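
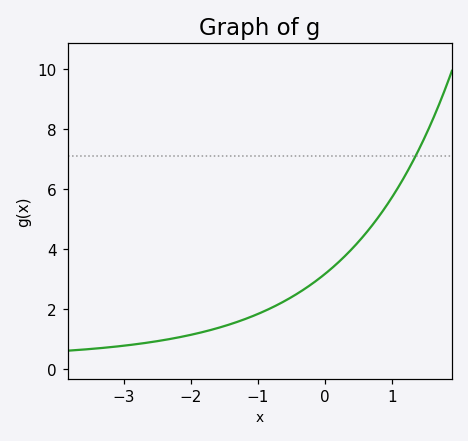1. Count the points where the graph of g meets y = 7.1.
1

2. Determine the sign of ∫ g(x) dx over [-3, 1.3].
positive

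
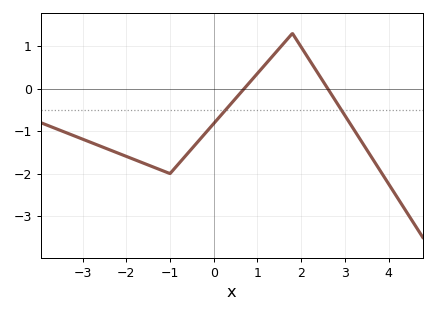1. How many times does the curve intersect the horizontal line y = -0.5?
2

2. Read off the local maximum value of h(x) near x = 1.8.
1.3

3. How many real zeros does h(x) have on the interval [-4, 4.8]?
2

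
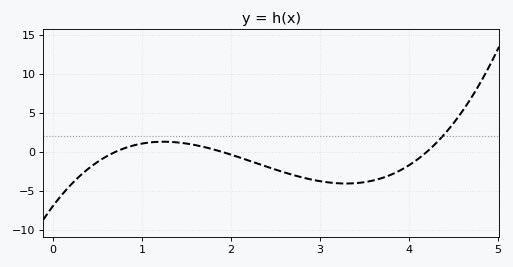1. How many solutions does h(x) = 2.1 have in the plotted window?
1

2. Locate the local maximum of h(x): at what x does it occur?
1.2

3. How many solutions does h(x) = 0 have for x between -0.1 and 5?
3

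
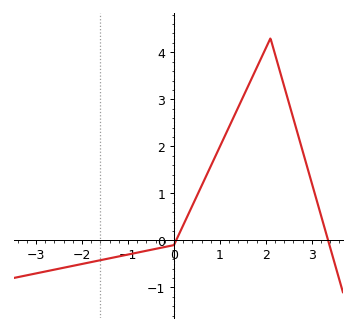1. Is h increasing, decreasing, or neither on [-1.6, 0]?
increasing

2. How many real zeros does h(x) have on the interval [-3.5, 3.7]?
2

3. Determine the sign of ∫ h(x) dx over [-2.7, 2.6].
positive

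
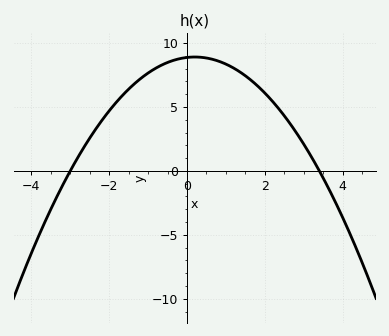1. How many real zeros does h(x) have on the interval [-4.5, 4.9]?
2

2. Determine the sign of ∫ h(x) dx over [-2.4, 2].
positive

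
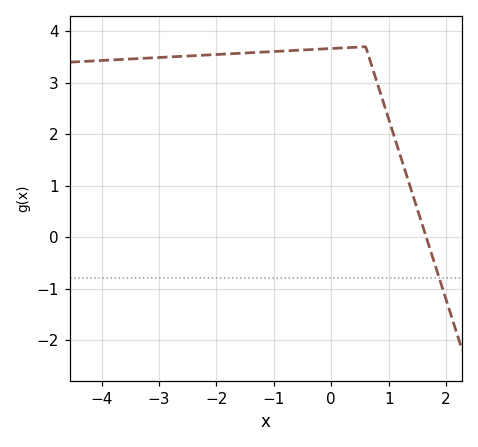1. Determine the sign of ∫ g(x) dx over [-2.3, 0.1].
positive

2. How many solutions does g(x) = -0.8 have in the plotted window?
1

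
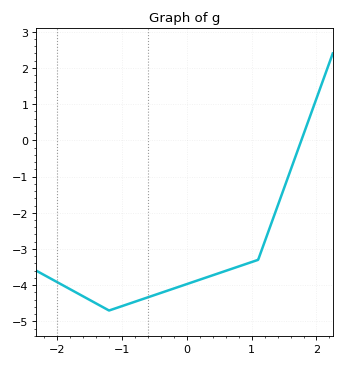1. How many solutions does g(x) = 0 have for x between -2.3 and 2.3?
1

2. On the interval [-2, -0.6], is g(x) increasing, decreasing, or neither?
neither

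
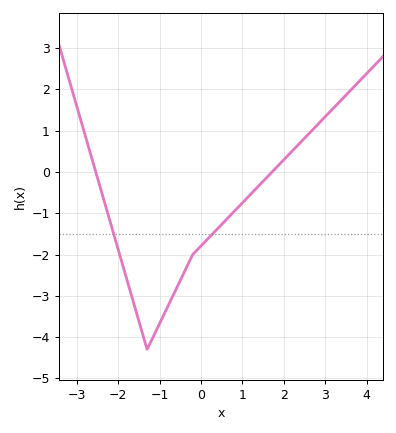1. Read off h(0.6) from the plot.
-1.2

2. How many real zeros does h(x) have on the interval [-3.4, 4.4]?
2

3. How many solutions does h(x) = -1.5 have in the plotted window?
2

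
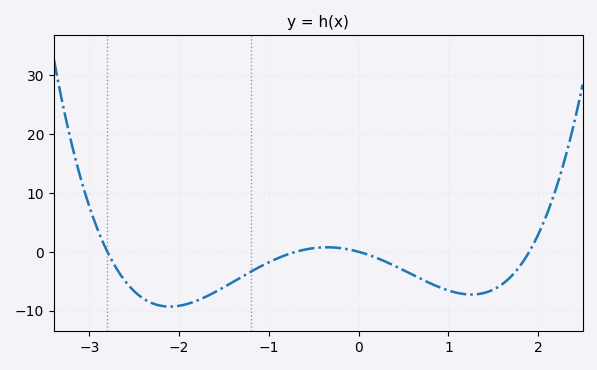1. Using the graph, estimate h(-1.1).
-3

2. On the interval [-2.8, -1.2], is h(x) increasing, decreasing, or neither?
neither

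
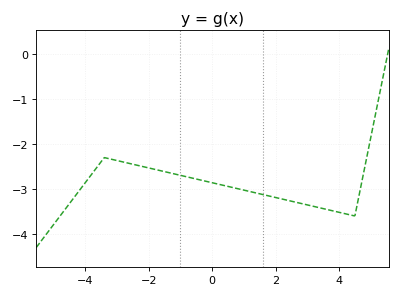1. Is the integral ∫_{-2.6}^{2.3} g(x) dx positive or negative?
negative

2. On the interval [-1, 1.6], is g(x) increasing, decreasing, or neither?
decreasing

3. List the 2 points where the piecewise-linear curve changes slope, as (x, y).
(-3.4, -2.3); (4.5, -3.6)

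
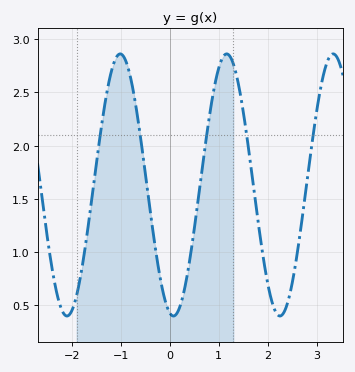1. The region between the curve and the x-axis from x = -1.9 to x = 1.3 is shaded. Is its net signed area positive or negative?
positive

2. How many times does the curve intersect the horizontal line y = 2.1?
5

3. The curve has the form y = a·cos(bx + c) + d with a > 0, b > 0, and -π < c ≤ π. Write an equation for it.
y = 1.23cos(2.9x + 2.9) + 1.63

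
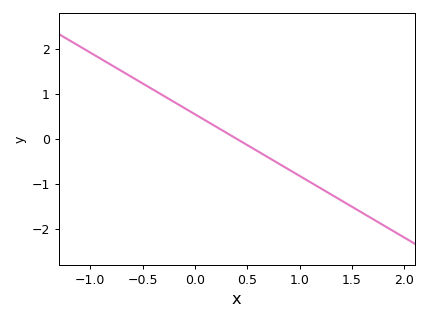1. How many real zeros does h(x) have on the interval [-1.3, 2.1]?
1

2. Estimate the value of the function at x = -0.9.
1.78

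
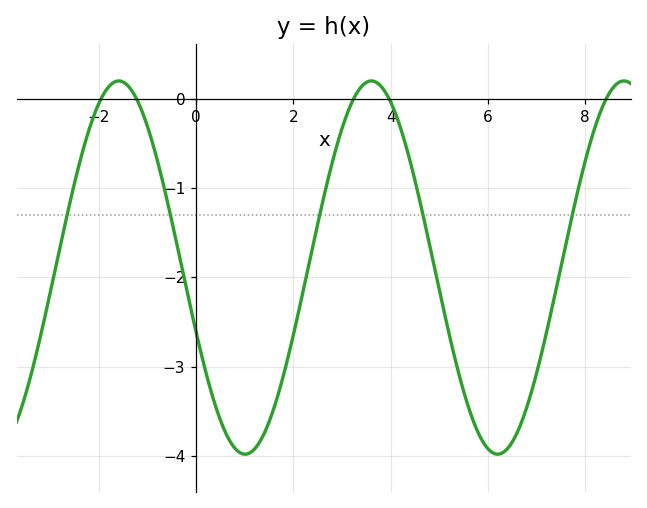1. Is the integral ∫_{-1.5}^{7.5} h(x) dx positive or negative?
negative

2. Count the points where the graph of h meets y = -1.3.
5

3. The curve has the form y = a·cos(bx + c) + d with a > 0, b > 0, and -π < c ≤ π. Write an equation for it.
y = 2.09cos(1.21x + 1.92) - 1.89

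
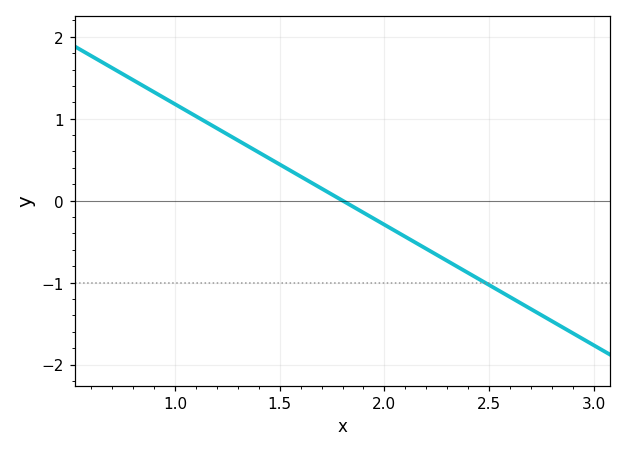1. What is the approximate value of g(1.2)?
0.882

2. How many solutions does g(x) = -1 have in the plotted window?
1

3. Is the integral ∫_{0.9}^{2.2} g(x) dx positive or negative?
positive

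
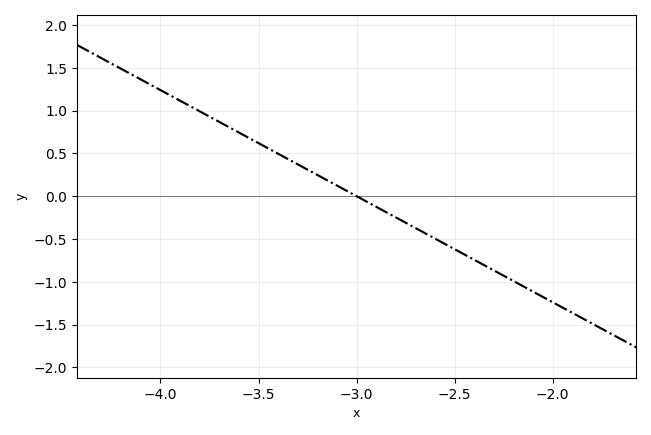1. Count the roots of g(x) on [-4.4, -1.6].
1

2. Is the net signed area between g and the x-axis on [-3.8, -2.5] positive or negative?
positive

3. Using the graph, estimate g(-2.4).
-0.75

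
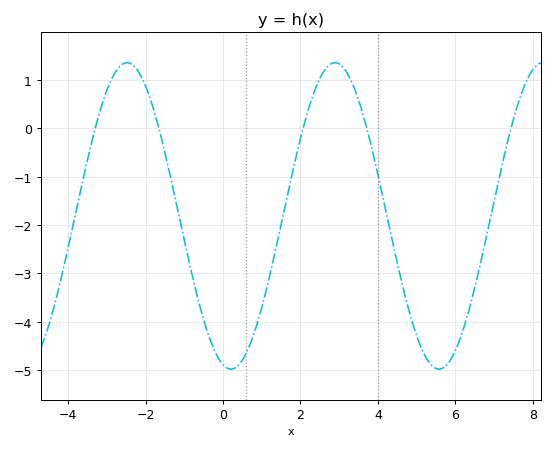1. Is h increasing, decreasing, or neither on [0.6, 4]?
neither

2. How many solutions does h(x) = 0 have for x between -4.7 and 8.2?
5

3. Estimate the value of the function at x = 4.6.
-3.13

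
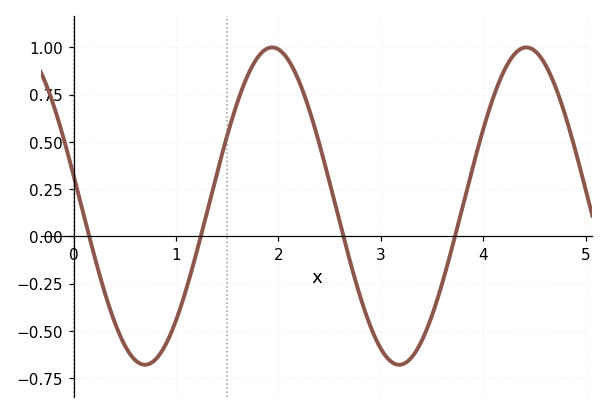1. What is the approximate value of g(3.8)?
0.158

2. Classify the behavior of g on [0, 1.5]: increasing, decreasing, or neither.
neither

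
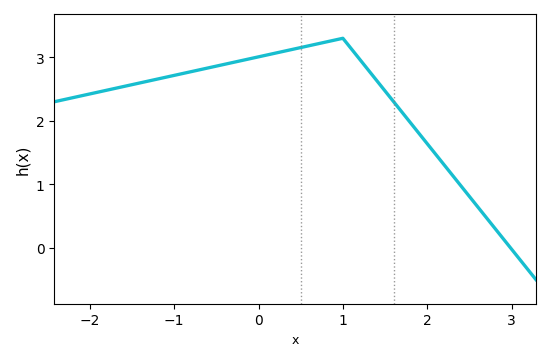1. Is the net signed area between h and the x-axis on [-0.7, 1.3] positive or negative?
positive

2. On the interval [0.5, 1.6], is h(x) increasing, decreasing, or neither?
neither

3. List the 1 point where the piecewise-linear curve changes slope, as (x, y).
(1, 3.3)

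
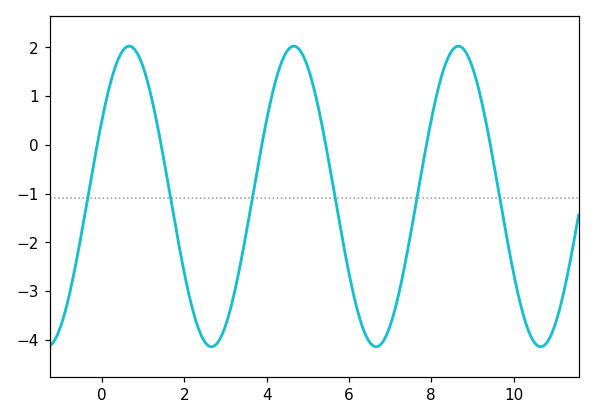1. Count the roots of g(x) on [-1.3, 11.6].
6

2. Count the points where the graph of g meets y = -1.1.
6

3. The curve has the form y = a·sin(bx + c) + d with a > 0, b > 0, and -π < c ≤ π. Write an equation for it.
y = 3.08sin(1.57x + 0.542) - 1.06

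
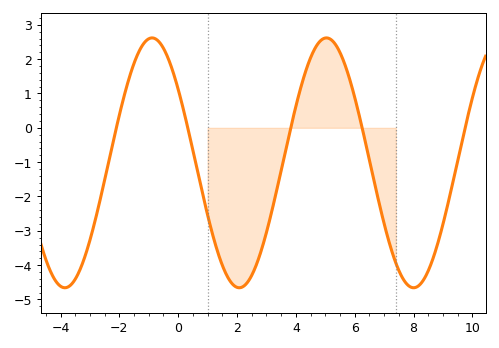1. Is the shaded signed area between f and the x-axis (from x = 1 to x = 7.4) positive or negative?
negative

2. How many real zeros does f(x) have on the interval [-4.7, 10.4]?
5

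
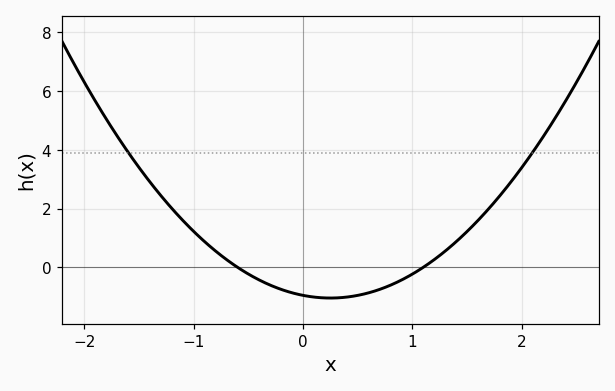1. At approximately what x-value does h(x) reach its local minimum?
0.2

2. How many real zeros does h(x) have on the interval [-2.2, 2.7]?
2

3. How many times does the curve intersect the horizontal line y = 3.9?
2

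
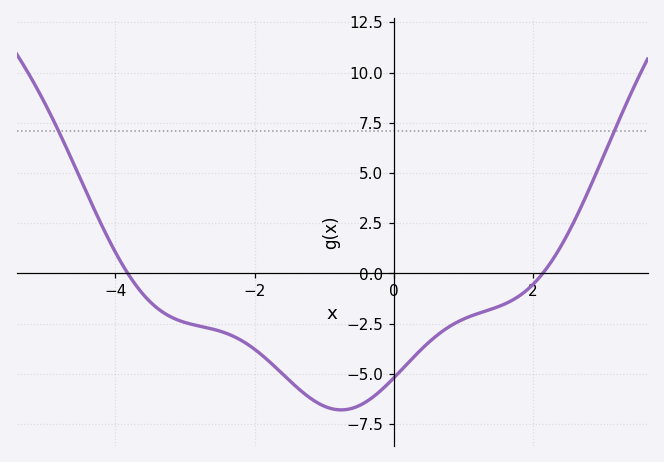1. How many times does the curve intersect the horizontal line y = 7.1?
2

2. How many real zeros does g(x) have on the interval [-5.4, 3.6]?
2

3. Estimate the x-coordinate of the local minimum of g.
-0.756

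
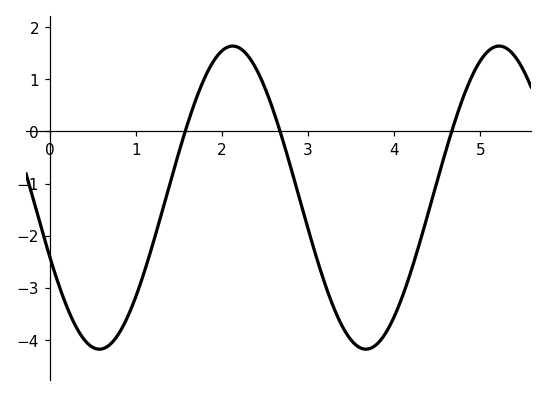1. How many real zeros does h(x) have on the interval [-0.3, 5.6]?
3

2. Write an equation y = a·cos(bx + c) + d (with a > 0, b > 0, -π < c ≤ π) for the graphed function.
y = 2.91cos(2x + 2) - 1.27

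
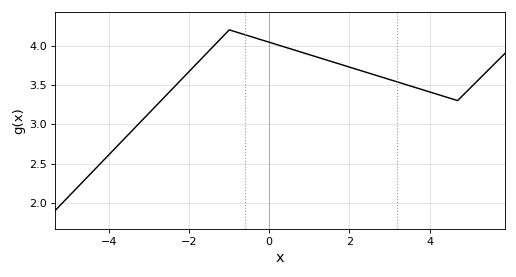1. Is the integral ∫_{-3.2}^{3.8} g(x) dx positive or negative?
positive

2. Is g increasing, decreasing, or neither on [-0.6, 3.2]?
decreasing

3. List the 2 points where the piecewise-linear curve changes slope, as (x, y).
(-1, 4.2); (4.7, 3.3)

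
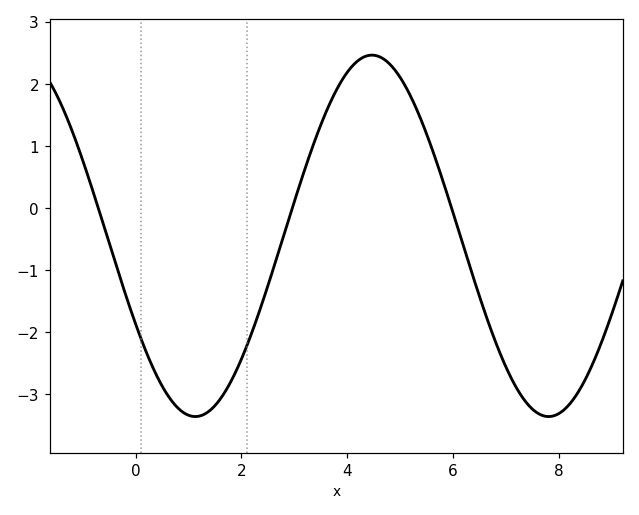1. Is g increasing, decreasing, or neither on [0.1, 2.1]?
neither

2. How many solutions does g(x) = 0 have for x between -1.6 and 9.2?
3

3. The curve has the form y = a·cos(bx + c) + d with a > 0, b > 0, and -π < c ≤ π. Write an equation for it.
y = 2.91cos(0.94x + 2.1) - 0.45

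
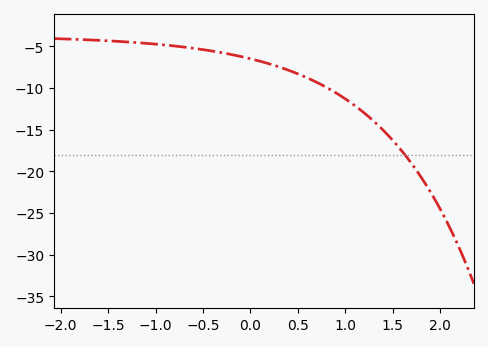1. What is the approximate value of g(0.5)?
-8.5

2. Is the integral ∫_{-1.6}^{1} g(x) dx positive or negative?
negative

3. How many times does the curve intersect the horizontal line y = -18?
1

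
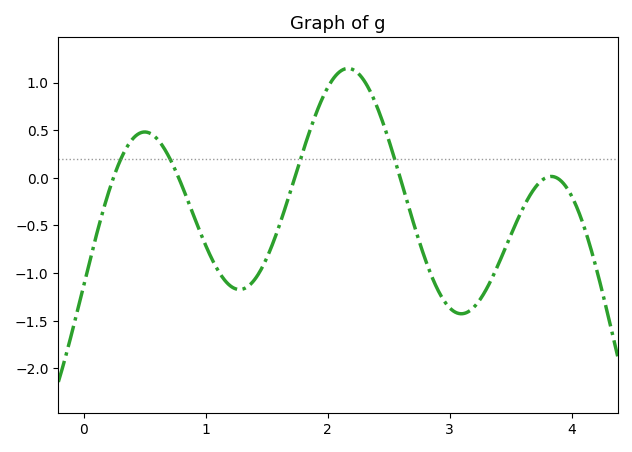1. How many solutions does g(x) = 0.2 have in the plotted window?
4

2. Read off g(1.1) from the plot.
-0.95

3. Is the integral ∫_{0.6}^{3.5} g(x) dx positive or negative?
negative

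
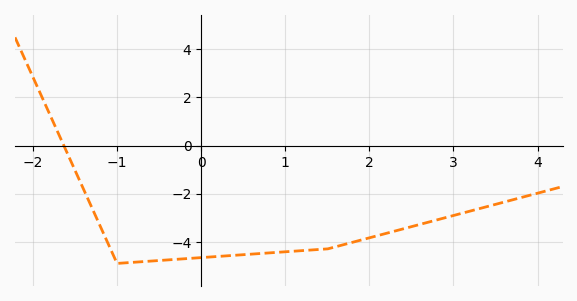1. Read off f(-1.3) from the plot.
-2.6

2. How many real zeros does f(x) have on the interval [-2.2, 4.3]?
1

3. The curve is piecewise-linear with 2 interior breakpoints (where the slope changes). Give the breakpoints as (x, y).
(-1, -4.9); (1.5, -4.3)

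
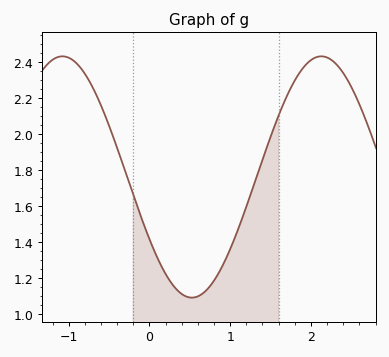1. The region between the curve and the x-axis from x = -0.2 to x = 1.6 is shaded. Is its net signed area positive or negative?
positive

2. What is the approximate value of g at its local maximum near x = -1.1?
2.42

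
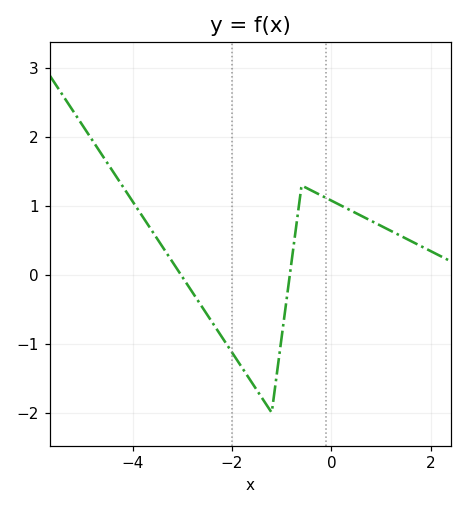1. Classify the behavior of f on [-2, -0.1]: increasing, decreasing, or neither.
neither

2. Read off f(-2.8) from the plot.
-0.246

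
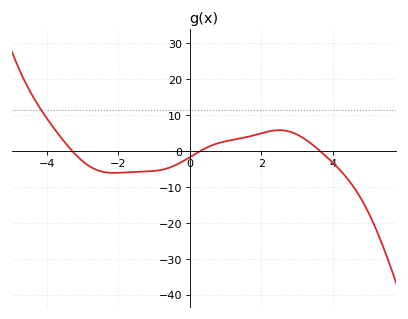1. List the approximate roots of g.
-3.2, 0.2, 3.6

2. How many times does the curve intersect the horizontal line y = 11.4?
1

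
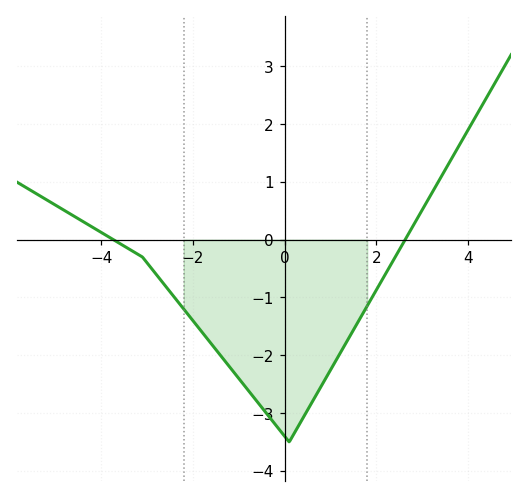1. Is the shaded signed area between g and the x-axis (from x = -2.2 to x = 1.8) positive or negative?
negative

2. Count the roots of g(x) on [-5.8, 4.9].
2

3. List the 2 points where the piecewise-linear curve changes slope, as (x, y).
(-3.1, -0.3); (0.1, -3.5)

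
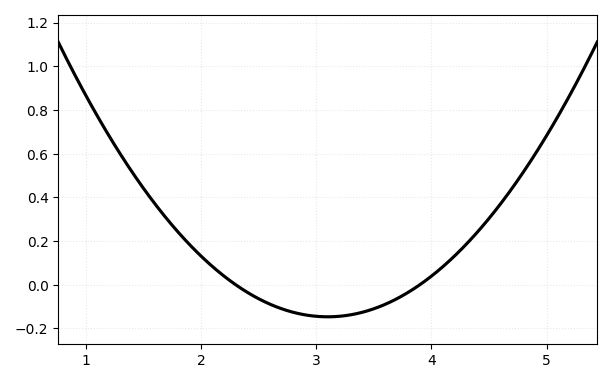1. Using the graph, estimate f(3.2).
-0.14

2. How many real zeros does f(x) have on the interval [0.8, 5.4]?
2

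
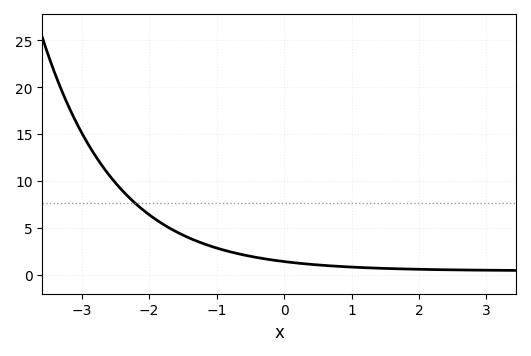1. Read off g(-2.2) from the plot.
7.5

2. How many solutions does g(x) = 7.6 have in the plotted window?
1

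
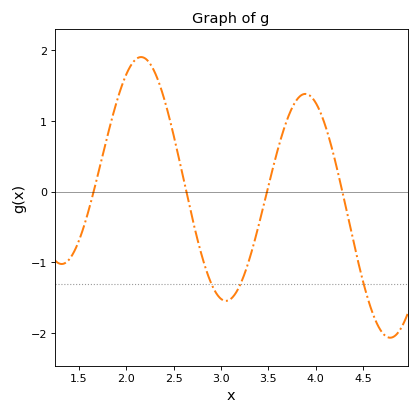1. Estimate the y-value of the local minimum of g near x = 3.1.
-1.5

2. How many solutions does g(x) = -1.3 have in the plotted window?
3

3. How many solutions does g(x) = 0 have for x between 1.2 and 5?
4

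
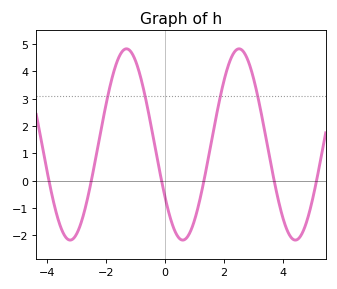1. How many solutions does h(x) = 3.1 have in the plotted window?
4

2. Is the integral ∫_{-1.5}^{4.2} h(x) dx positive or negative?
positive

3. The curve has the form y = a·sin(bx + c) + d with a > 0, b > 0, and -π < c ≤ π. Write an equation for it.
y = 3.5sin(1.6x - 2.6) + 1.32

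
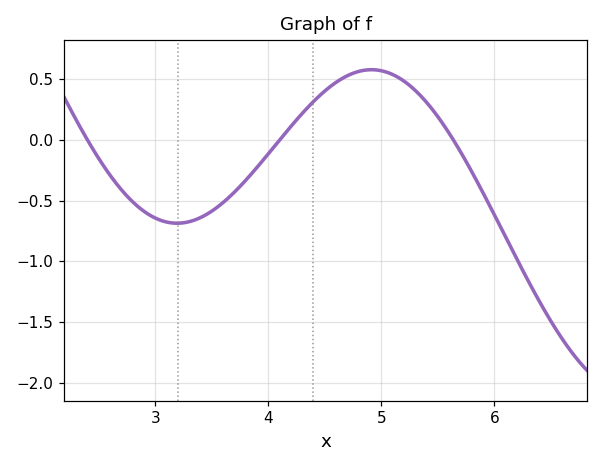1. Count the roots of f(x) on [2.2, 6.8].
3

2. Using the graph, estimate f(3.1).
-0.7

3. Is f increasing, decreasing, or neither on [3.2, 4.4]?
increasing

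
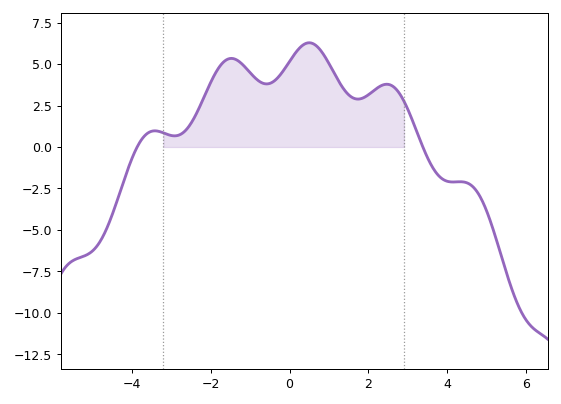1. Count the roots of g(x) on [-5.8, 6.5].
2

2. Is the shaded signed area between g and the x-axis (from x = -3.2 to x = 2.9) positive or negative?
positive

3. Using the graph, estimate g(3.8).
-1.78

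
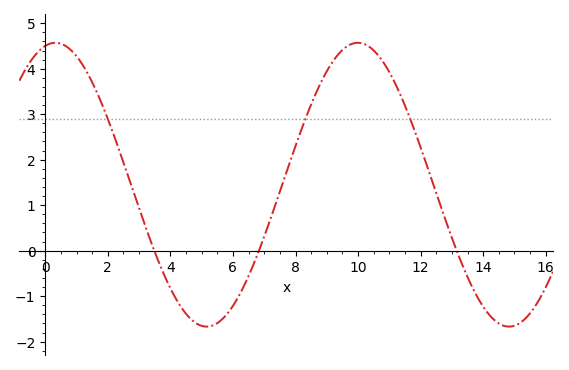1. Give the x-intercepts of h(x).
3.4, 6.8, 13.2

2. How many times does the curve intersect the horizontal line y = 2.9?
3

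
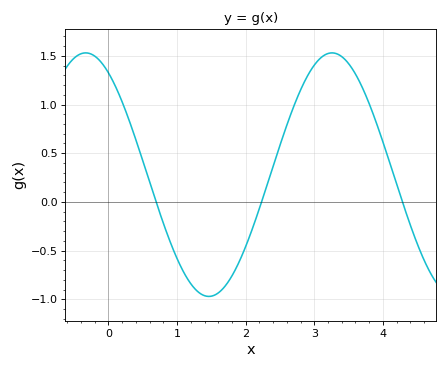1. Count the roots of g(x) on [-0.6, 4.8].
3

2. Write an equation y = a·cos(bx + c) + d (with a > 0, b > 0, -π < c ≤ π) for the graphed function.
y = 1.25cos(1.8x + 0.58) + 0.28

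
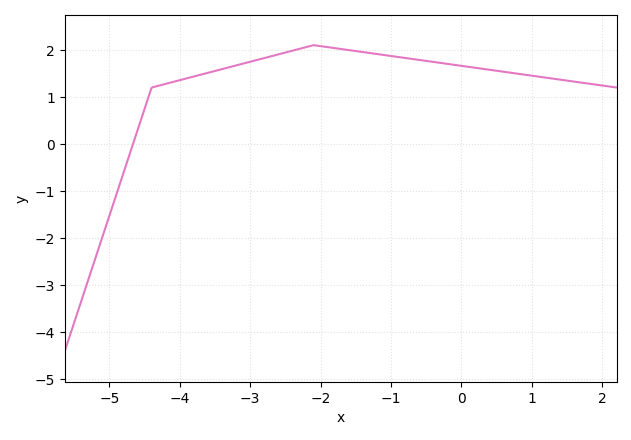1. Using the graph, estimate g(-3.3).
1.63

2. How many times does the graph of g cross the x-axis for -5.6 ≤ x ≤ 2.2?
1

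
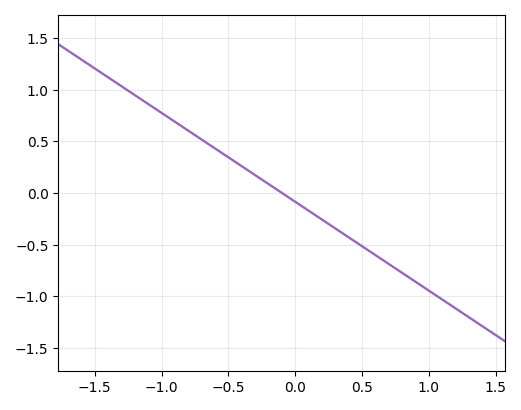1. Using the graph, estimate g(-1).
0.774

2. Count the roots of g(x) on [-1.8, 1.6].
1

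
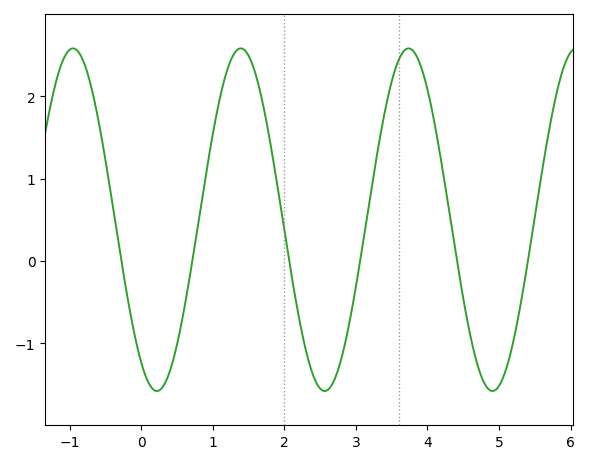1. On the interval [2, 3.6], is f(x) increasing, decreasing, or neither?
neither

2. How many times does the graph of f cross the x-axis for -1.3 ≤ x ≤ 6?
6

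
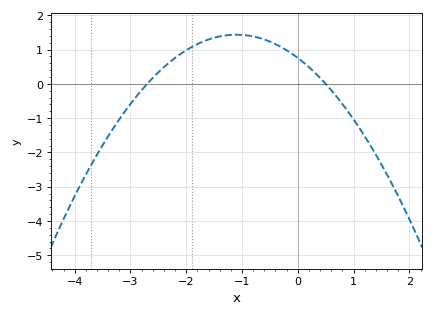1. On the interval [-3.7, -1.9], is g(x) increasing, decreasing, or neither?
increasing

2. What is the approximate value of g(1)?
-1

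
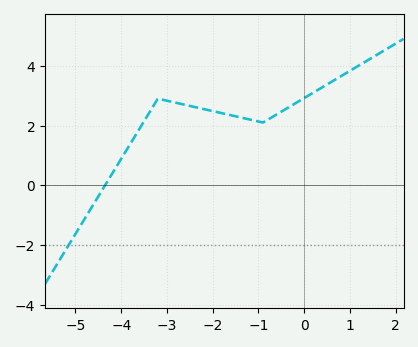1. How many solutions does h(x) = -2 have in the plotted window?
1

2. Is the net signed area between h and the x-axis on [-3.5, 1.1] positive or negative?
positive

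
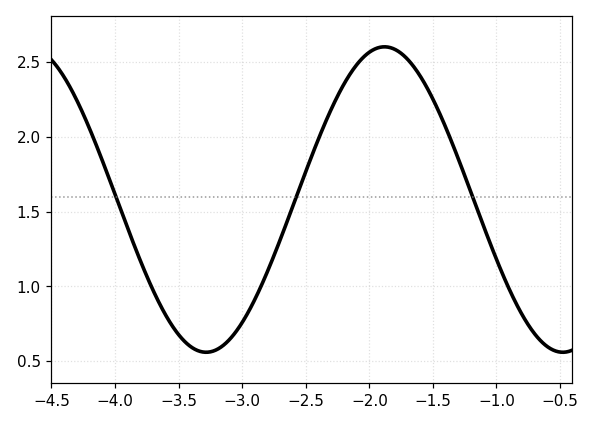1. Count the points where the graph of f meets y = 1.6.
3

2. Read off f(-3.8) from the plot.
1.15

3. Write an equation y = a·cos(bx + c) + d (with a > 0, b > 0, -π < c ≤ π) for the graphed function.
y = 1.02cos(2.2x - 2.1) + 1.58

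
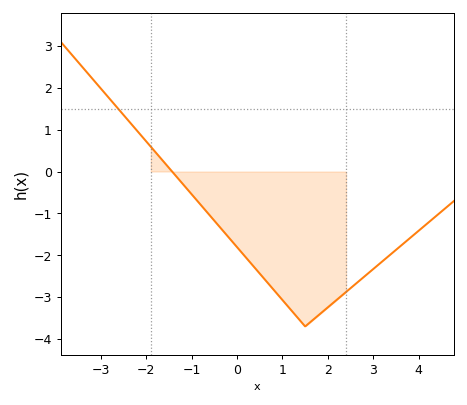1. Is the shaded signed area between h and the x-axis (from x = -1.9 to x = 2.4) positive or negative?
negative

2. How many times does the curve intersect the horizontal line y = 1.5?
1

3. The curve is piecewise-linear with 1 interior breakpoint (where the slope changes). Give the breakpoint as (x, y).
(1.5, -3.7)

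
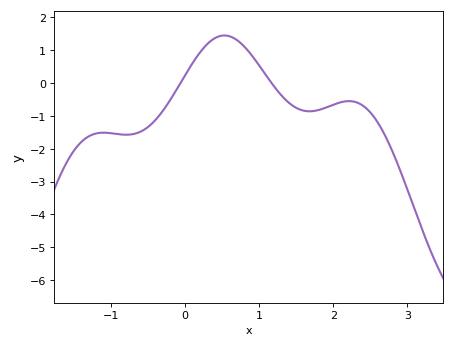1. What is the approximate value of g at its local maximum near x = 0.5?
1.45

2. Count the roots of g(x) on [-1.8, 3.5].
2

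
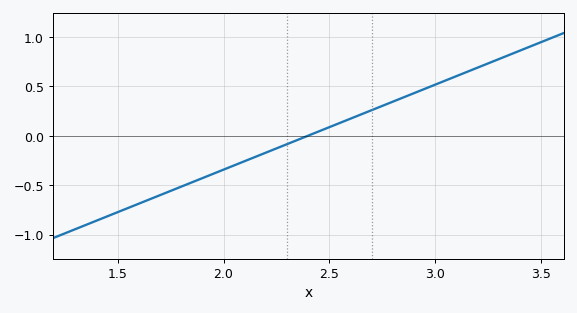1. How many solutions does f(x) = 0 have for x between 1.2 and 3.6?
1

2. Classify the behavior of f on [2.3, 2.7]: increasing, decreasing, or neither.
increasing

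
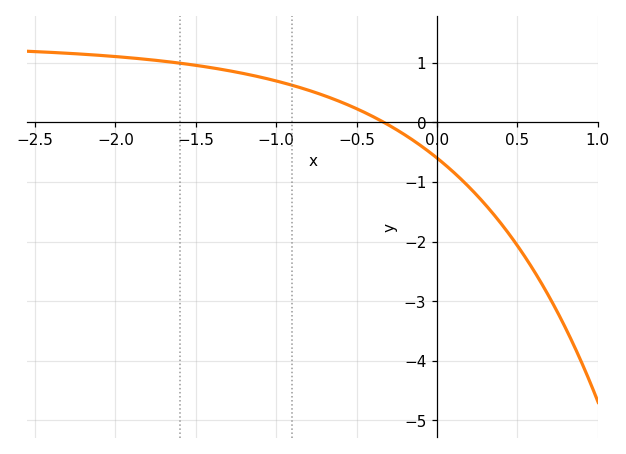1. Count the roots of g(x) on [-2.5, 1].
1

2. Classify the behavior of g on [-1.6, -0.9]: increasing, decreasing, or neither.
decreasing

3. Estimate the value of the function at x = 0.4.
-1.7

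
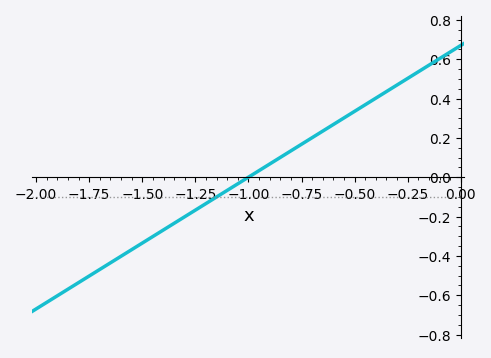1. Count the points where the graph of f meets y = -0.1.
1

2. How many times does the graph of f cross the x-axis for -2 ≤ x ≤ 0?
1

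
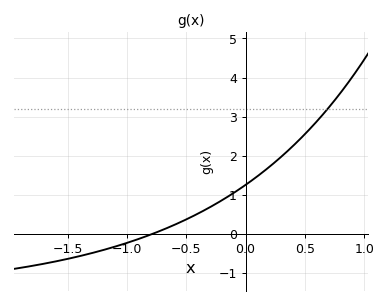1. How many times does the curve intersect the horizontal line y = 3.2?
1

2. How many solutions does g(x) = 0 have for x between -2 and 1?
1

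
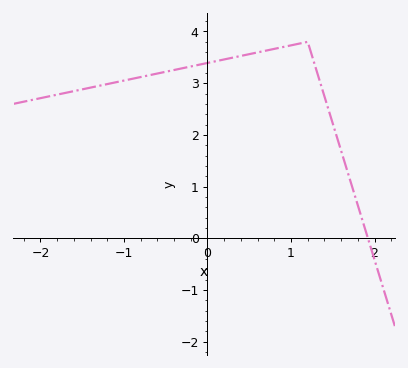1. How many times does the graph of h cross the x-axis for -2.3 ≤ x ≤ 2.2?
1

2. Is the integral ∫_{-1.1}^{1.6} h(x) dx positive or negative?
positive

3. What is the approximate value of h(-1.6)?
2.85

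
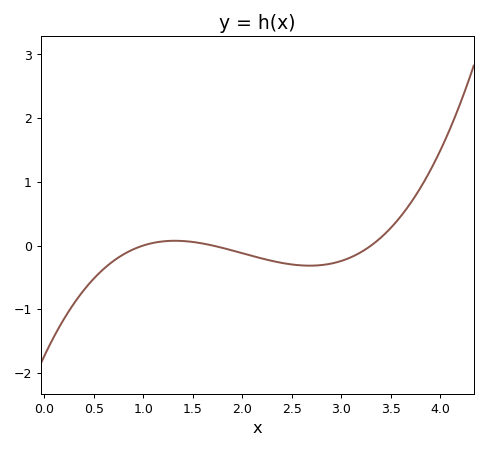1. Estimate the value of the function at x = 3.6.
0.459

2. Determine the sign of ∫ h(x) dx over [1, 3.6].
negative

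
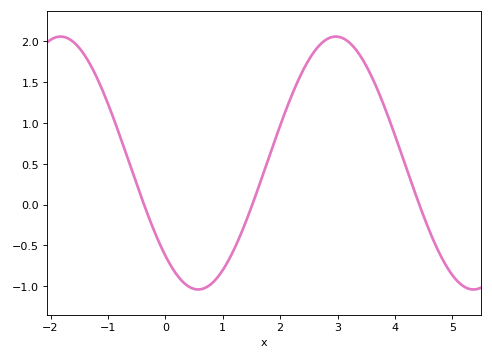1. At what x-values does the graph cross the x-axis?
-0.4, 1.6, 4.4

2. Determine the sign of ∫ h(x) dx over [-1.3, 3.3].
positive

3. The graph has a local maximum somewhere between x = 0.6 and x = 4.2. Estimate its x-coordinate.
3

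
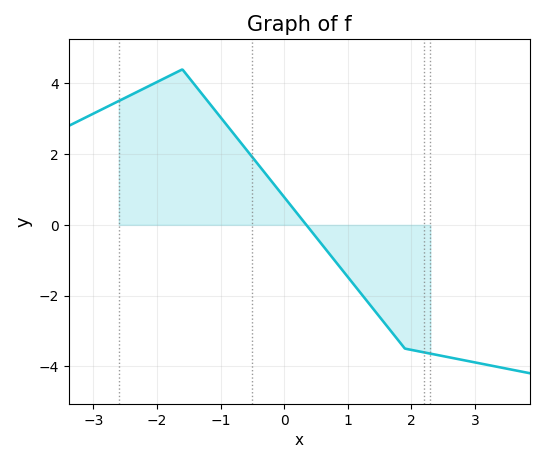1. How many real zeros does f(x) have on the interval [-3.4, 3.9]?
1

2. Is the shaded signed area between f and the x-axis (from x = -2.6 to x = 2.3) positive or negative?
positive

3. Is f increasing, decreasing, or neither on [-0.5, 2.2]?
decreasing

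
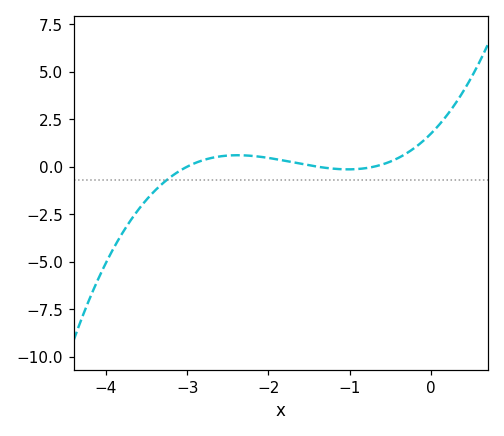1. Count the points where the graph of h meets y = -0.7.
1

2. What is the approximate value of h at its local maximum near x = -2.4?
0.602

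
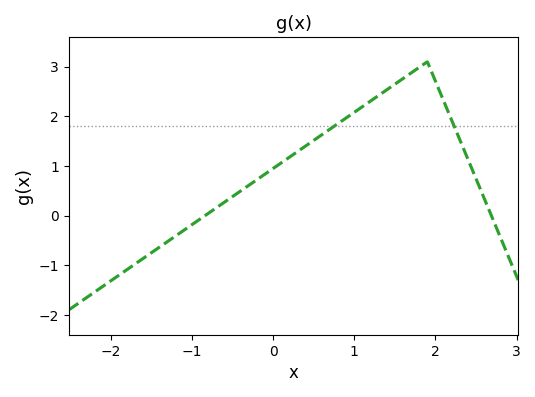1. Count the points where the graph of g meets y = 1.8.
2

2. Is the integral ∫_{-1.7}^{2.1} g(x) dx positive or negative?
positive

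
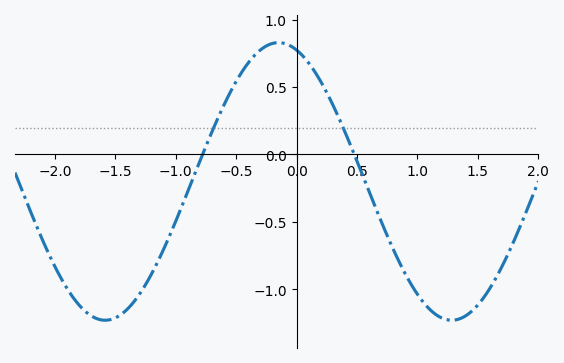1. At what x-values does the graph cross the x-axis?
-0.779, 0.477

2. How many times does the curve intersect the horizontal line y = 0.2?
2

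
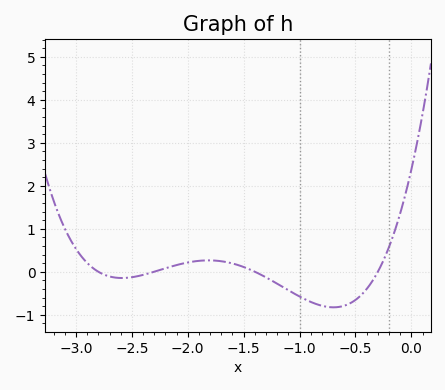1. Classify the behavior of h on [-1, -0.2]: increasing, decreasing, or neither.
neither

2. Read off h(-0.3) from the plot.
0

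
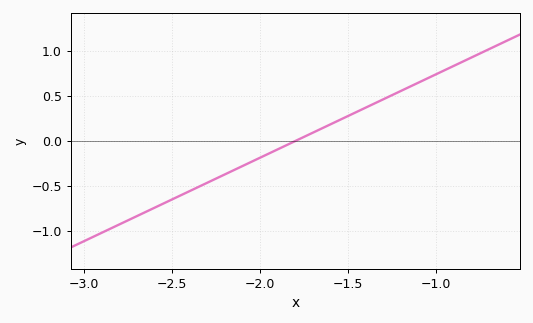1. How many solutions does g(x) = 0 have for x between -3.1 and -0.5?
1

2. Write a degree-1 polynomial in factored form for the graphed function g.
y = 0.93(x + 1.8)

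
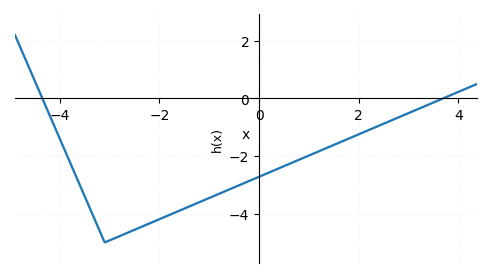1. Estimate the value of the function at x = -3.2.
-4.6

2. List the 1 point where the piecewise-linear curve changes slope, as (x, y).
(-3.1, -5)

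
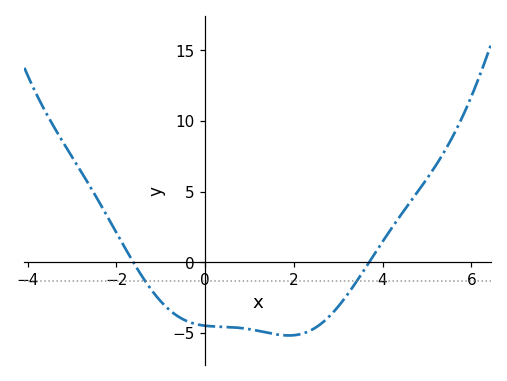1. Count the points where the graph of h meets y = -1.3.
2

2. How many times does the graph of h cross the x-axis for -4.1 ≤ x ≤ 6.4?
2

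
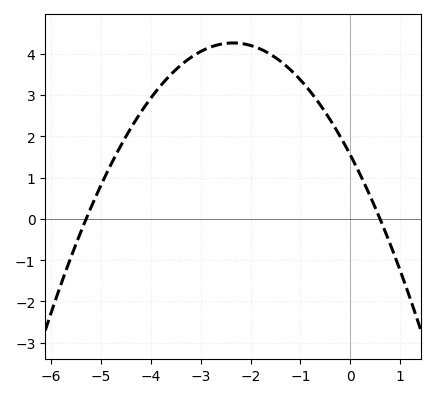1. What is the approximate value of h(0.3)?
0.823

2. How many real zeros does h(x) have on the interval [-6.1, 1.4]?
2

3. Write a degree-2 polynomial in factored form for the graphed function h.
y = -0.49(x + 5.3)(x - 0.6)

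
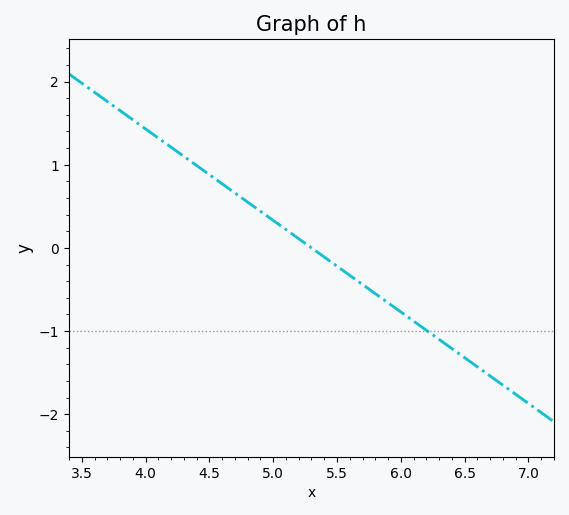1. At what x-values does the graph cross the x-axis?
5.3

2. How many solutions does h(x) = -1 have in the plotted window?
1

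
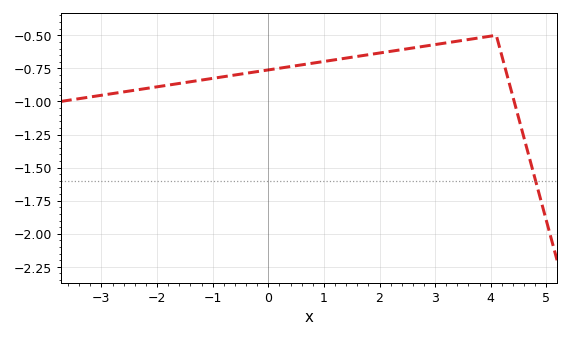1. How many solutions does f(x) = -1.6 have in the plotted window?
1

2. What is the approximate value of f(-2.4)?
-0.915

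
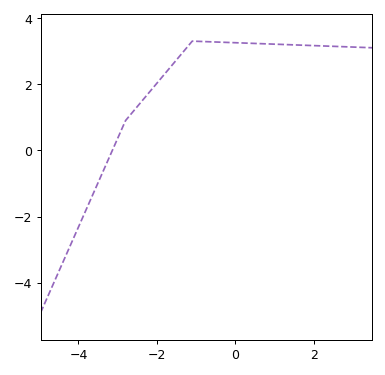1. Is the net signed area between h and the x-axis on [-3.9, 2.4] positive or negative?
positive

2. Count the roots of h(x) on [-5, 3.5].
1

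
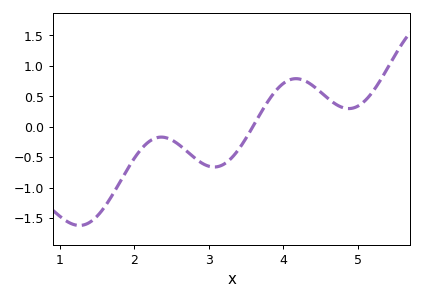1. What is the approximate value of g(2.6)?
-0.3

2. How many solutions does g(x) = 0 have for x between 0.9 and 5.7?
1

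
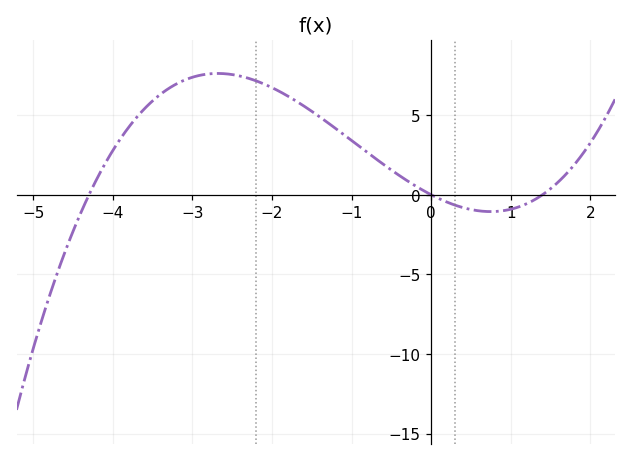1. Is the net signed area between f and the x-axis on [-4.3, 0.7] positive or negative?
positive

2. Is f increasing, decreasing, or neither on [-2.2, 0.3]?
decreasing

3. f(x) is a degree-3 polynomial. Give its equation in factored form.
y = 0.43(x + 4.3)(x - 0)(x - 1.4)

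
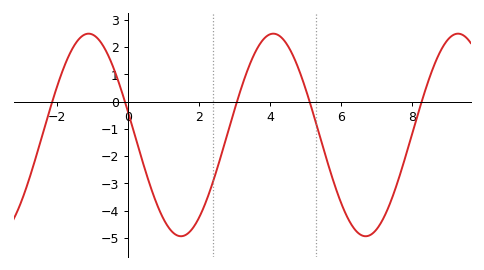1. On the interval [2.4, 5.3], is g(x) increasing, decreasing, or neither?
neither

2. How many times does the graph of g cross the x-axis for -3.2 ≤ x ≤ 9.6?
5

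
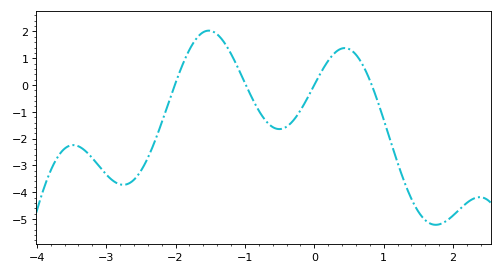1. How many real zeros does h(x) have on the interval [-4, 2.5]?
4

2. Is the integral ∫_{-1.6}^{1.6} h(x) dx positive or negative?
negative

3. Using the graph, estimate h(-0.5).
-1.6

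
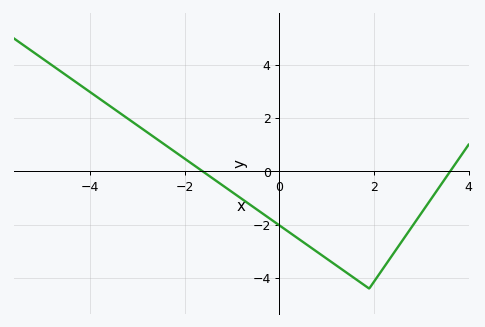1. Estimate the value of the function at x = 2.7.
-2.4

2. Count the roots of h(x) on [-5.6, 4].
2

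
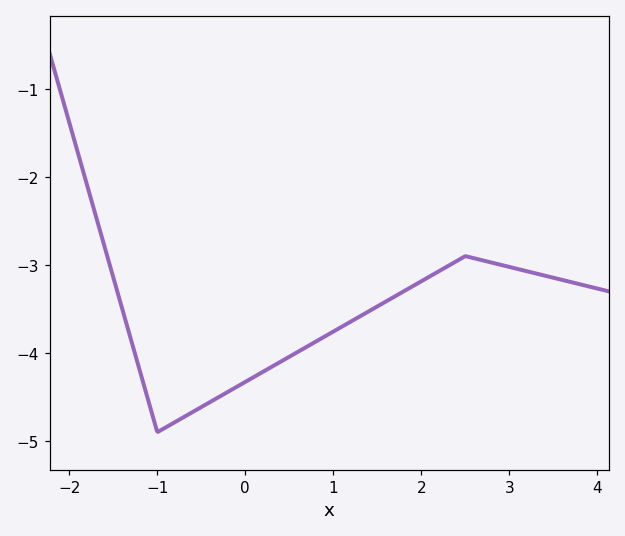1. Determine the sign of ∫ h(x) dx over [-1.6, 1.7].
negative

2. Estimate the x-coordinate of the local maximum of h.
2.5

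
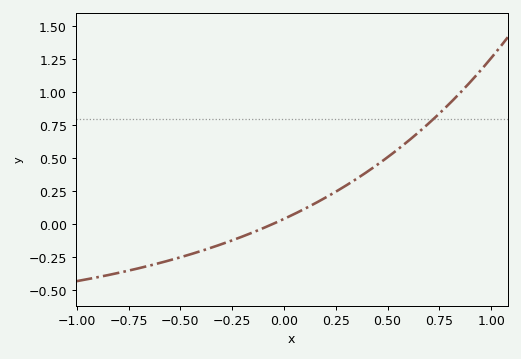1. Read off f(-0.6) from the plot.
-0.3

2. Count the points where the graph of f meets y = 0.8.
1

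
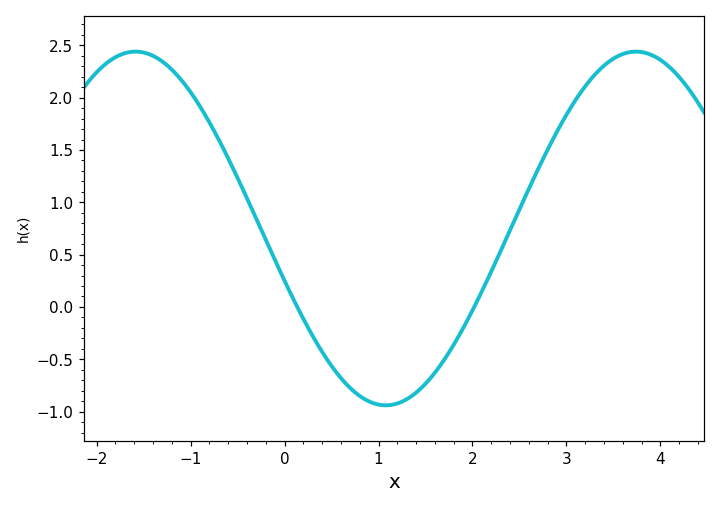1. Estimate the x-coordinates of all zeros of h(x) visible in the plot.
0.1, 2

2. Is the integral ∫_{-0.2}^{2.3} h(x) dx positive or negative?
negative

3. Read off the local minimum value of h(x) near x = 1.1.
-0.95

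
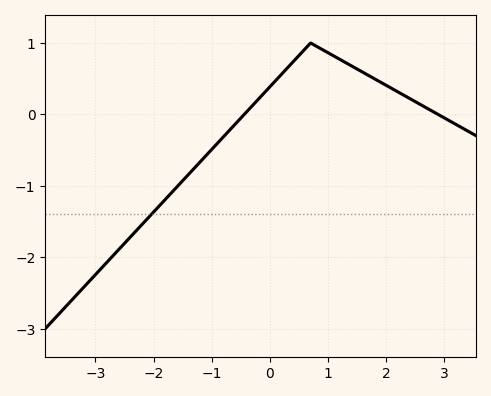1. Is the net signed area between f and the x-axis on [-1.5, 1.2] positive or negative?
positive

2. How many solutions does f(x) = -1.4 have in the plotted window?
1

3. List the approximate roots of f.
-0.4, 2.9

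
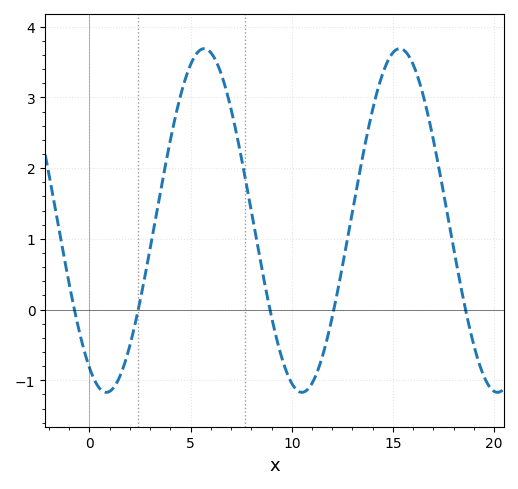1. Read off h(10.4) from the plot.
-1.16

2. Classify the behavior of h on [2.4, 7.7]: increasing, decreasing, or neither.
neither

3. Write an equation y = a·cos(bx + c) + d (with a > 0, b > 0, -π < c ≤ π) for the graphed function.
y = 2.43cos(0.65x + 2.6) + 1.26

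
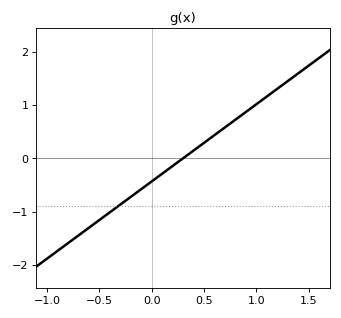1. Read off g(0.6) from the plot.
0.435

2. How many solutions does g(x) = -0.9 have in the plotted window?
1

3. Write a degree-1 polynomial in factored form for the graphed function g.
y = 1.45(x - 0.3)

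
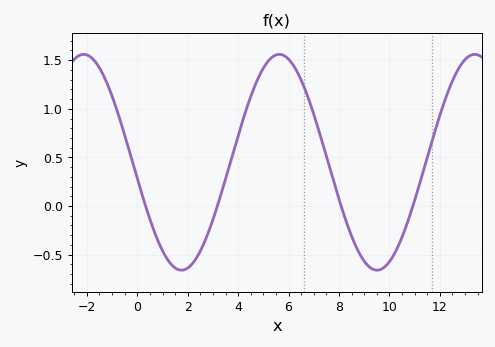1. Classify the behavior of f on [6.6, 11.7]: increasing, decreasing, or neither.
neither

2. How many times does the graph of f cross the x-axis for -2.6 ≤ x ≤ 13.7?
4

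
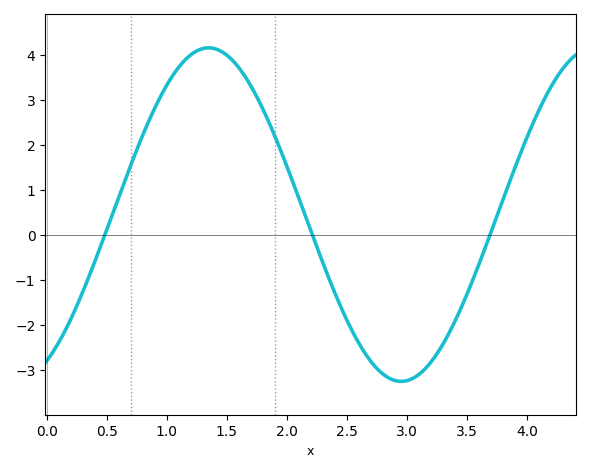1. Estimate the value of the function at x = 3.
-3.23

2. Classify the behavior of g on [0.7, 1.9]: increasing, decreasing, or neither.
neither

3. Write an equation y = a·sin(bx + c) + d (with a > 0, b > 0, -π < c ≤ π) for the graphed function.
y = 3.71sin(1.96x - 1.07) + 0.46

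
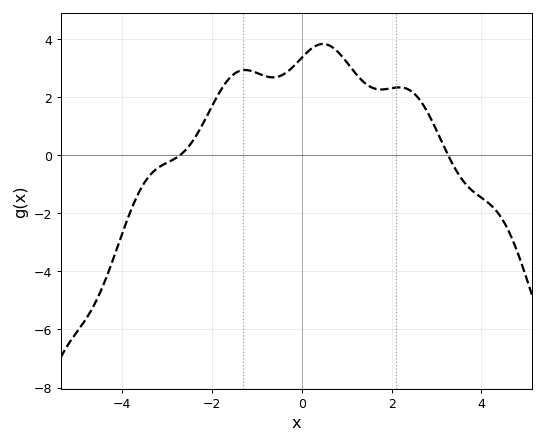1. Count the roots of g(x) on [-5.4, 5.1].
2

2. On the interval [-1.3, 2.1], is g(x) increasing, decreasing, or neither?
neither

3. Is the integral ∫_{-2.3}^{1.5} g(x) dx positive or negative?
positive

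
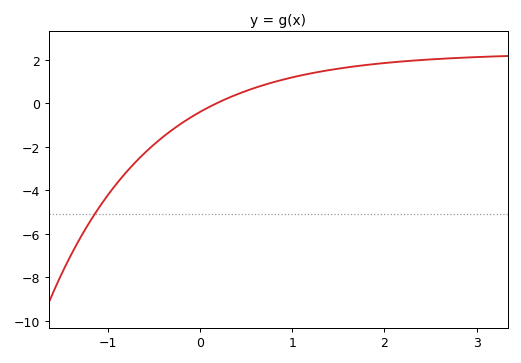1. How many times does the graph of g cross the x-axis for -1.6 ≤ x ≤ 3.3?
1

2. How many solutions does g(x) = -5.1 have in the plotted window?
1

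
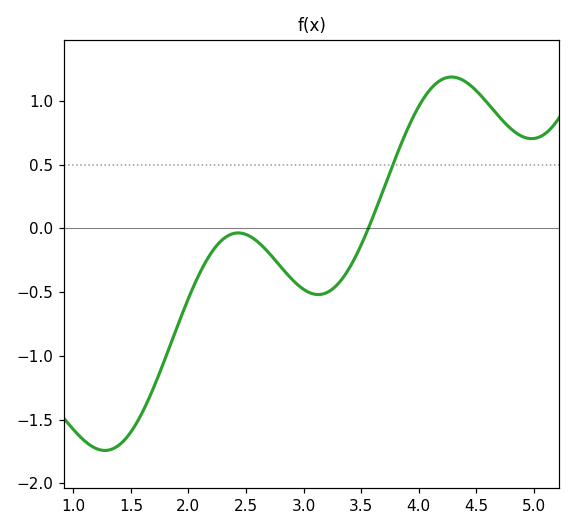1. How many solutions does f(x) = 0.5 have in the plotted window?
1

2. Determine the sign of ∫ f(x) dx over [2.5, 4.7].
positive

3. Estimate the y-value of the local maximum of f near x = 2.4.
-0.05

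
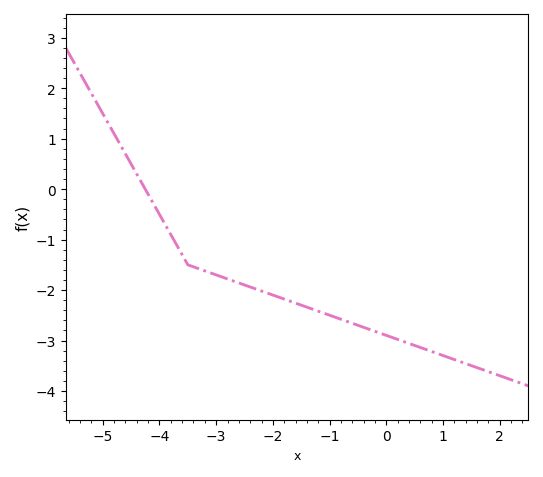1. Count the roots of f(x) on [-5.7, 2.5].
1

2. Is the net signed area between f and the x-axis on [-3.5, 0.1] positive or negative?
negative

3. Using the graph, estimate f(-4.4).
0.297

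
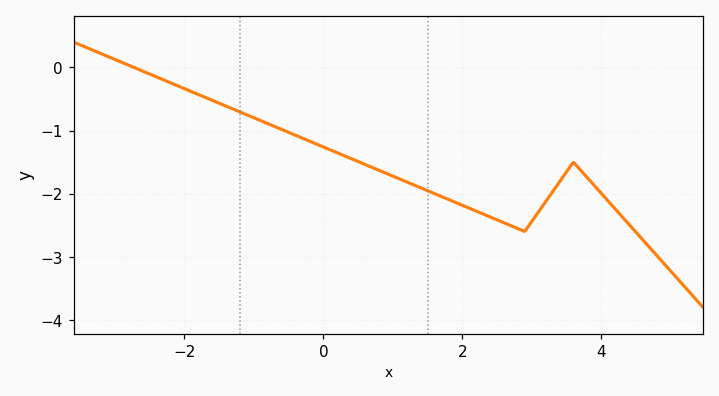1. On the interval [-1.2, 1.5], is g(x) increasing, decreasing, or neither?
decreasing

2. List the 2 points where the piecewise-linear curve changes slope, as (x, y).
(2.9, -2.6); (3.6, -1.5)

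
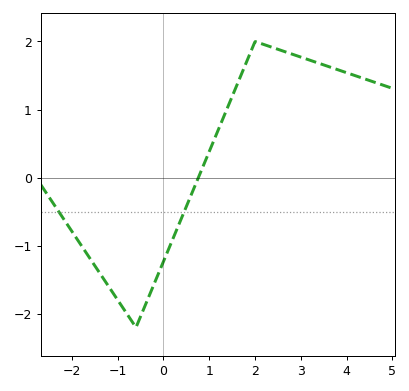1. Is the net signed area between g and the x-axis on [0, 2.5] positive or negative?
positive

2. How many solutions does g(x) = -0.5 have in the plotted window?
2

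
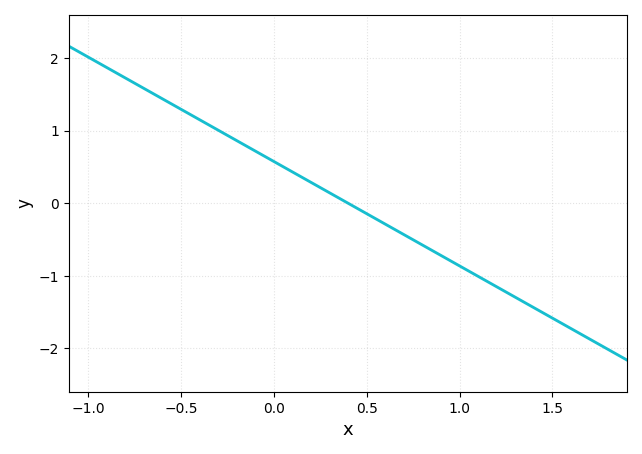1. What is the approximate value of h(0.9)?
-0.7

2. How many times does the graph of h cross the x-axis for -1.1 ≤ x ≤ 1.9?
1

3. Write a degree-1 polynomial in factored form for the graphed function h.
y = -1.44(x - 0.4)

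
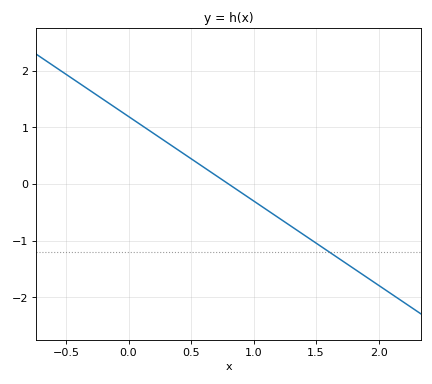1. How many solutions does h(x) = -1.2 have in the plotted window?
1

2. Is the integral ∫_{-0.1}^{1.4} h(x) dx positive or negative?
positive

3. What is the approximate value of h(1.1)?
-0.447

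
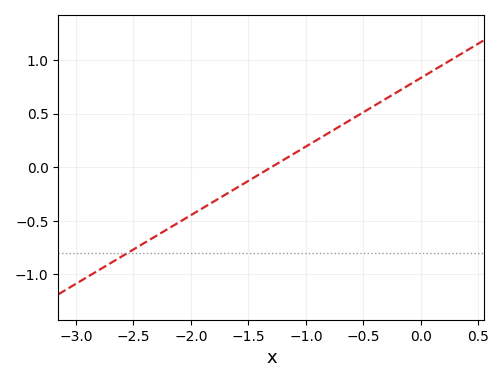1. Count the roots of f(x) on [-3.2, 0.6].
1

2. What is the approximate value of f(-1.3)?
0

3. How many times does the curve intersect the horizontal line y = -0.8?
1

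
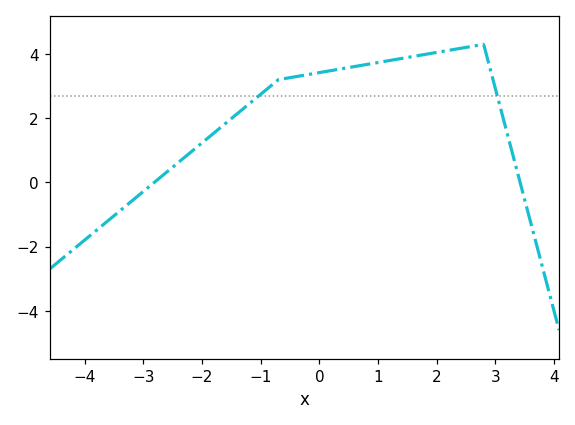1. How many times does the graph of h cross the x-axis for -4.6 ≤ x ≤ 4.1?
2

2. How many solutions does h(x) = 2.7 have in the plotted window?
2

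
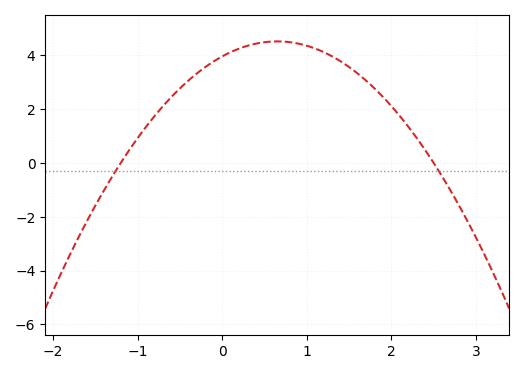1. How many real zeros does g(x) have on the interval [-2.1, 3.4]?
2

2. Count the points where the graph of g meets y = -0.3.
2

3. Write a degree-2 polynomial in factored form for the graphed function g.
y = -1.32(x + 1.2)(x - 2.5)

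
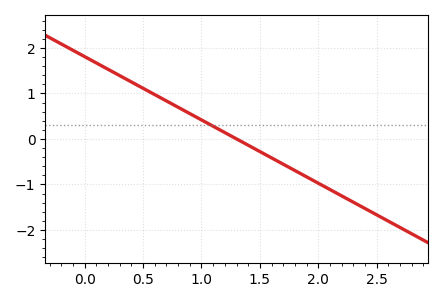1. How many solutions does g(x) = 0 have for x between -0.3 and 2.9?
1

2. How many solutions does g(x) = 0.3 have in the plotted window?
1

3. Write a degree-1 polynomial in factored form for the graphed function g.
y = -1.39(x - 1.3)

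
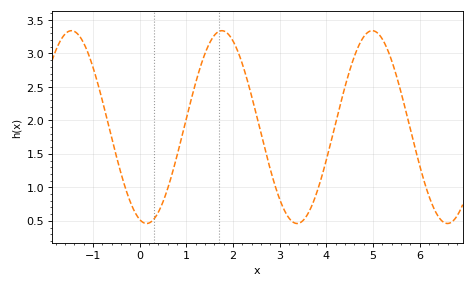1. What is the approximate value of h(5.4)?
2.9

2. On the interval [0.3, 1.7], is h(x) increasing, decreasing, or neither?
increasing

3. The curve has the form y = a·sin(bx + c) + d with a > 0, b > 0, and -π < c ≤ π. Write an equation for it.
y = 1.44sin(1.9x - 1.9) + 1.9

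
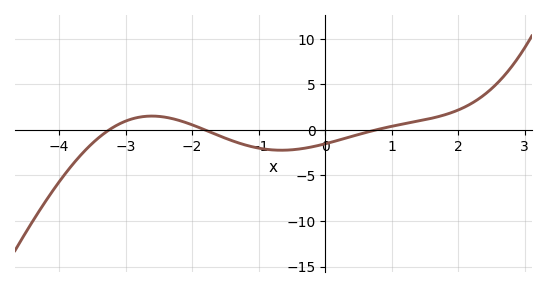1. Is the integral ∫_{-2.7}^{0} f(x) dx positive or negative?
negative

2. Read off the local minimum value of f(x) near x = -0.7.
-2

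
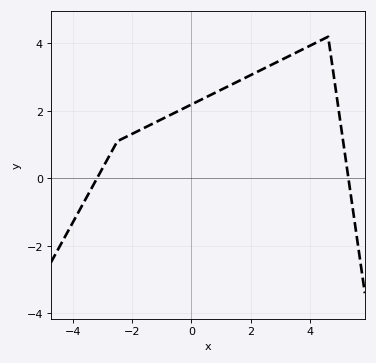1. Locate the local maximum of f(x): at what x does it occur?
4.6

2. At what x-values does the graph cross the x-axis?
-3.2, 5.2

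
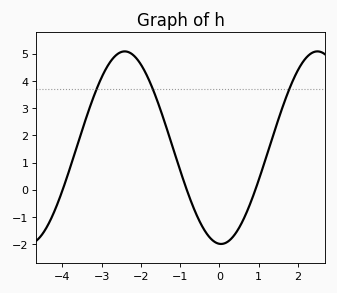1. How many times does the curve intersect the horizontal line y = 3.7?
3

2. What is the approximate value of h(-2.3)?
5.05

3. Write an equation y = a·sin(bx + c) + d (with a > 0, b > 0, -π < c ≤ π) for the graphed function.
y = 3.54sin(1.28x - 1.62) + 1.55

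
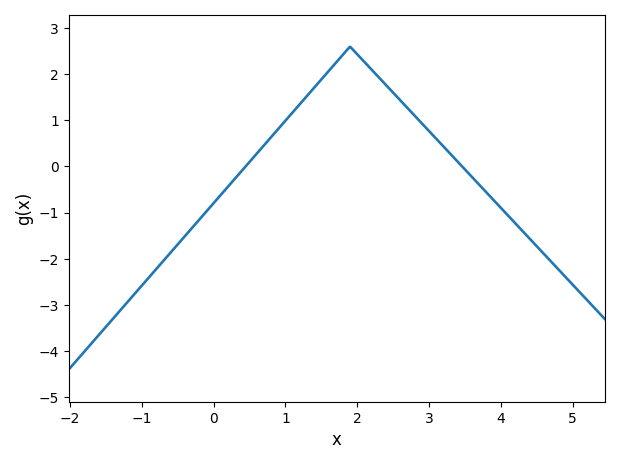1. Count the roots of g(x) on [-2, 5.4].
2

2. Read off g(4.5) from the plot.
-1.73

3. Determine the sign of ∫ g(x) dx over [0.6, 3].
positive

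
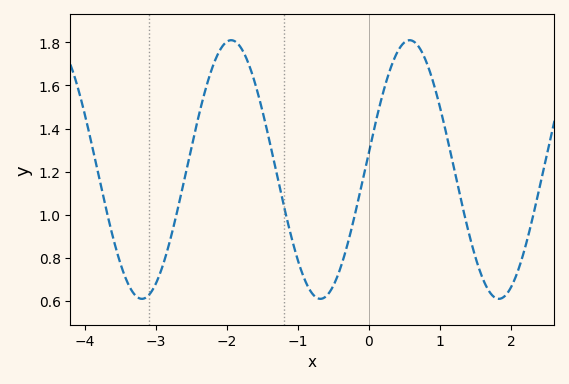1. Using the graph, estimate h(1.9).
0.62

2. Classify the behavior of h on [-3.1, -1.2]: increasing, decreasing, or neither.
neither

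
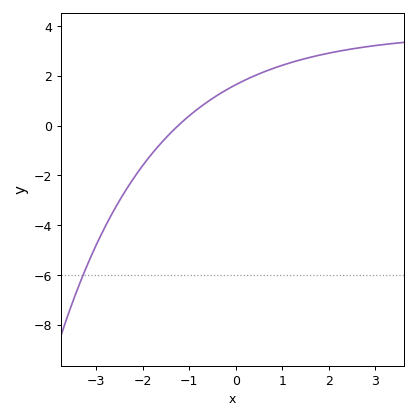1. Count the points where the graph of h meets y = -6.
1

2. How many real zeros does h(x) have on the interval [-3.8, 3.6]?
1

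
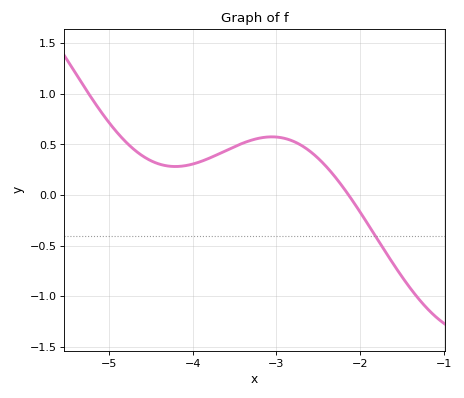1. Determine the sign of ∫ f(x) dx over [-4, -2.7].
positive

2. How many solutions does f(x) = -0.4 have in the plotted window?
1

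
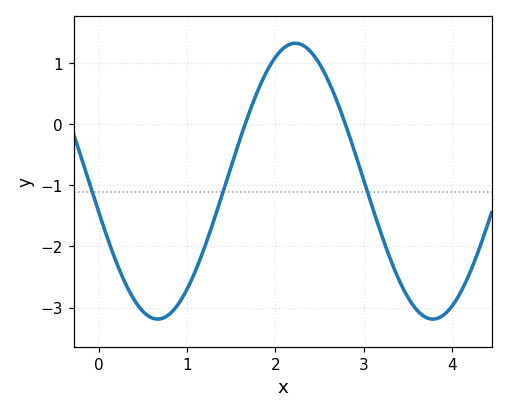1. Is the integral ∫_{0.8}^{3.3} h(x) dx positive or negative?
negative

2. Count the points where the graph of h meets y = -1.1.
3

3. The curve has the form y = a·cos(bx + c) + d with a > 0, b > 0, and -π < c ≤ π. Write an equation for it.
y = 2.26cos(2x + 1.8) - 0.93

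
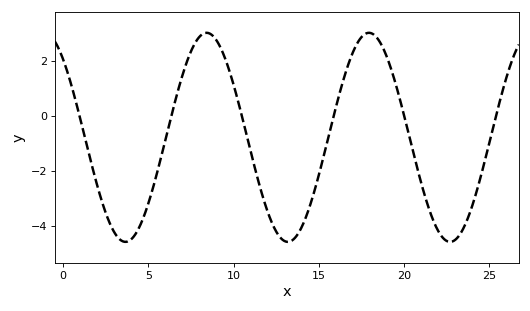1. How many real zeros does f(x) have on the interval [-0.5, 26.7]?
6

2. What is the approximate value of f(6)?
-0.8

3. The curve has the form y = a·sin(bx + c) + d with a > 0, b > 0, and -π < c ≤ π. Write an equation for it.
y = 3.8sin(0.66x + 2.3) - 0.78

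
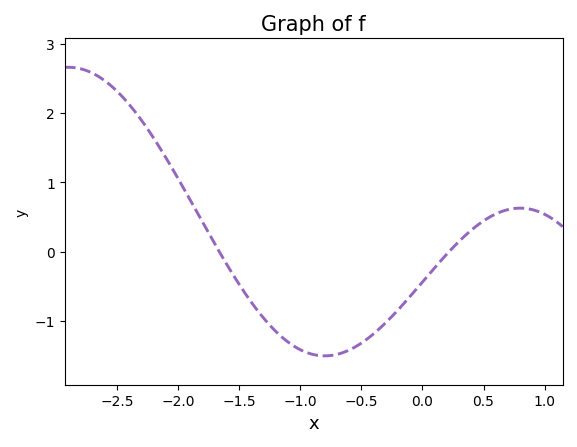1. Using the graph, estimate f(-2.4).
2.12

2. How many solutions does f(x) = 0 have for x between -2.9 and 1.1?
2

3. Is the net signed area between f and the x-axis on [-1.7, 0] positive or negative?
negative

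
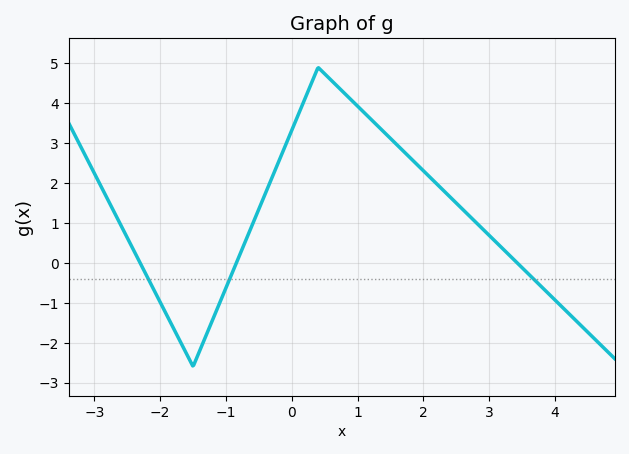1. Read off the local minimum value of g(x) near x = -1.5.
-2.59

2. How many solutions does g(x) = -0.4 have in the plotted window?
3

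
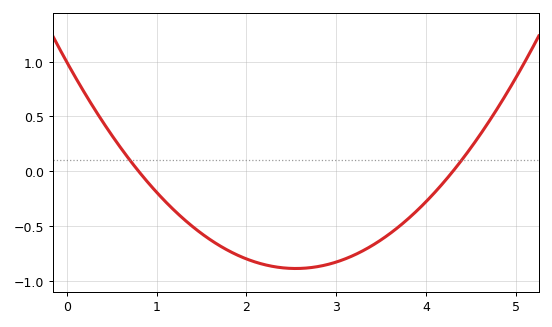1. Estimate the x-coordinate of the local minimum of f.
2.55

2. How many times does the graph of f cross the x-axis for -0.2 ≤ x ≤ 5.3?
2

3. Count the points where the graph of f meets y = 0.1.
2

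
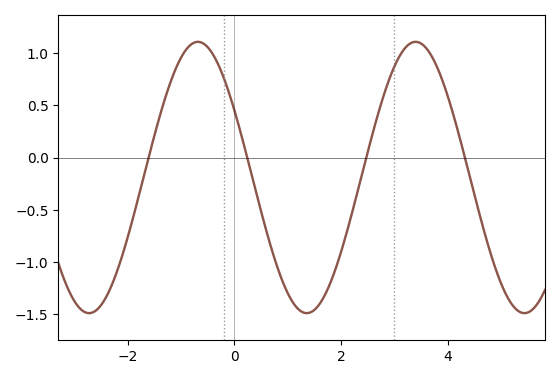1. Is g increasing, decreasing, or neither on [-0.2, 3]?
neither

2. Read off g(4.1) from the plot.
0.4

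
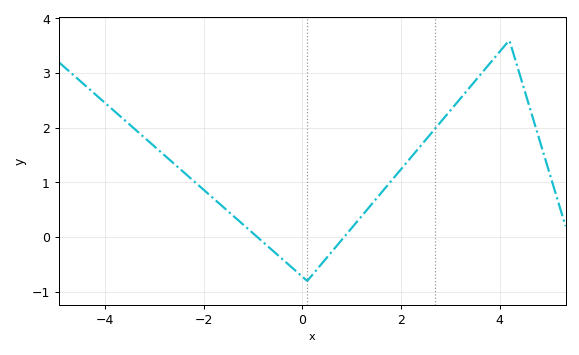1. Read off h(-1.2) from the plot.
0.231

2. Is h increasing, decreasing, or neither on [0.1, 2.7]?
increasing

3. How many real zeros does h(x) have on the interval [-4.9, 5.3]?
2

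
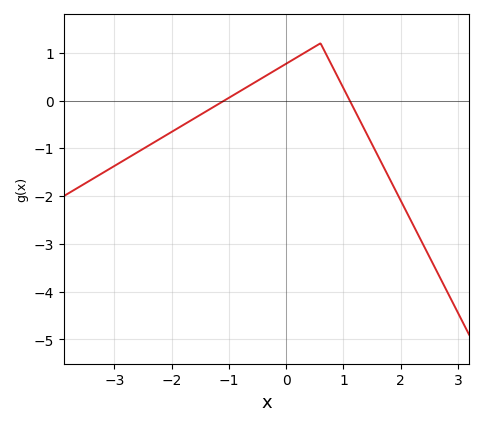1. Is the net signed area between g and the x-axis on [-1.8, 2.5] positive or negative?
negative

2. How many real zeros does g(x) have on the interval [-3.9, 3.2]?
2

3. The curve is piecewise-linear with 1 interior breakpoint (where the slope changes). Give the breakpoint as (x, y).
(0.6, 1.2)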